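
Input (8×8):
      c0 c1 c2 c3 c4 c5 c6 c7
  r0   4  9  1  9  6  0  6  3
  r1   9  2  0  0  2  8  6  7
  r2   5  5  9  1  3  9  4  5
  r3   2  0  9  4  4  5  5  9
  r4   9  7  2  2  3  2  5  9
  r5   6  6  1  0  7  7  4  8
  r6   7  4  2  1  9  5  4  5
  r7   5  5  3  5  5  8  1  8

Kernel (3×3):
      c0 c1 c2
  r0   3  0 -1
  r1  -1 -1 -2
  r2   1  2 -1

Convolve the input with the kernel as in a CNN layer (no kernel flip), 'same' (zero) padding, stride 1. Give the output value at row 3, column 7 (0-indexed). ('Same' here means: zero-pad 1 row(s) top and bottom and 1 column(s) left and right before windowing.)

21

The receptive field on the zero-padded input at this output position is [4 5 0 / 5 9 0 / 5 9 0]. Elementwise product with the kernel and sum: 4·3 + 0·-1 + 5·-1 + 9·-1 + 0·-2 + 5·1 + 9·2 + 0·-1.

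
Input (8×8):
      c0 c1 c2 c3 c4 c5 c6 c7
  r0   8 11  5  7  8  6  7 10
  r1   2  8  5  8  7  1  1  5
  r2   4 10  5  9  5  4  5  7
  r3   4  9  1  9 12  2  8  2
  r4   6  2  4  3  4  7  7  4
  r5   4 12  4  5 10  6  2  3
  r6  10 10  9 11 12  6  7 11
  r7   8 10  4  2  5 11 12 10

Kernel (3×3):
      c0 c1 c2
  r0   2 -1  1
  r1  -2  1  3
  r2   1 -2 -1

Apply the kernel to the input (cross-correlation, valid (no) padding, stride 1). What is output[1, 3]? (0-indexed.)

-8

The receptive field on the input at this output position is [8 7 1 / 9 5 4 / 9 12 2]. Elementwise product with the kernel and sum: 8·2 + 7·-1 + 1·1 + 9·-2 + 5·1 + 4·3 + 9·1 + 12·-2 + 2·-1.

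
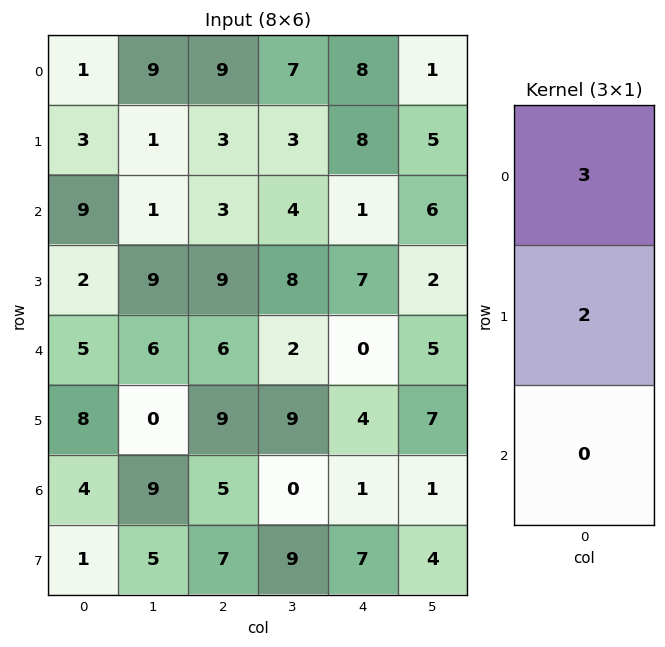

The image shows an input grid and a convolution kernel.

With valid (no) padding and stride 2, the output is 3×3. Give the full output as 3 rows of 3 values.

9 33 40
31 27 17
31 36 8

Output[0,0]: The receptive field on the input at this output position is [1 / 3 / 9]. Elementwise product with the kernel and sum: 1·3 + 3·2.
Output[0,1]: The receptive field on the input at this output position is [9 / 3 / 3]. Elementwise product with the kernel and sum: 9·3 + 3·2.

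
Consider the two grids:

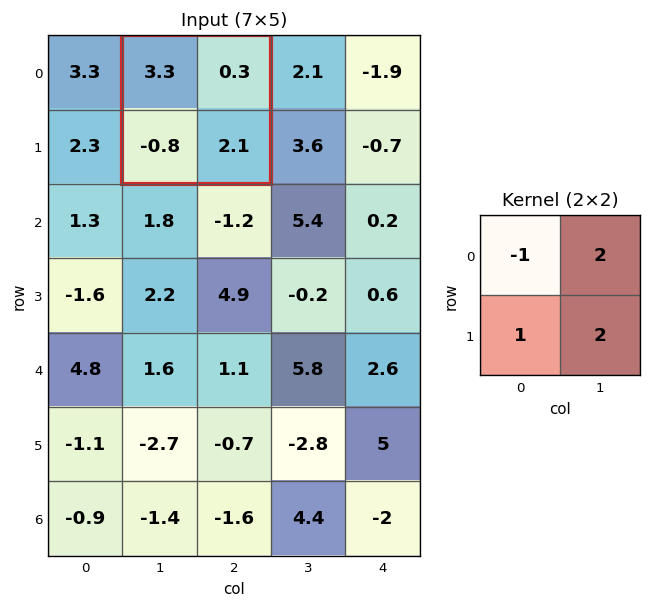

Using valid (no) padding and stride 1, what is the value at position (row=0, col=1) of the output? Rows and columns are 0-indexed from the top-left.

The receptive field on the input at this output position is [3.3 0.3 / -0.8 2.1]. Elementwise product with the kernel and sum: 3.3·-1 + 0.3·2 + -0.8·1 + 2.1·2.

0.7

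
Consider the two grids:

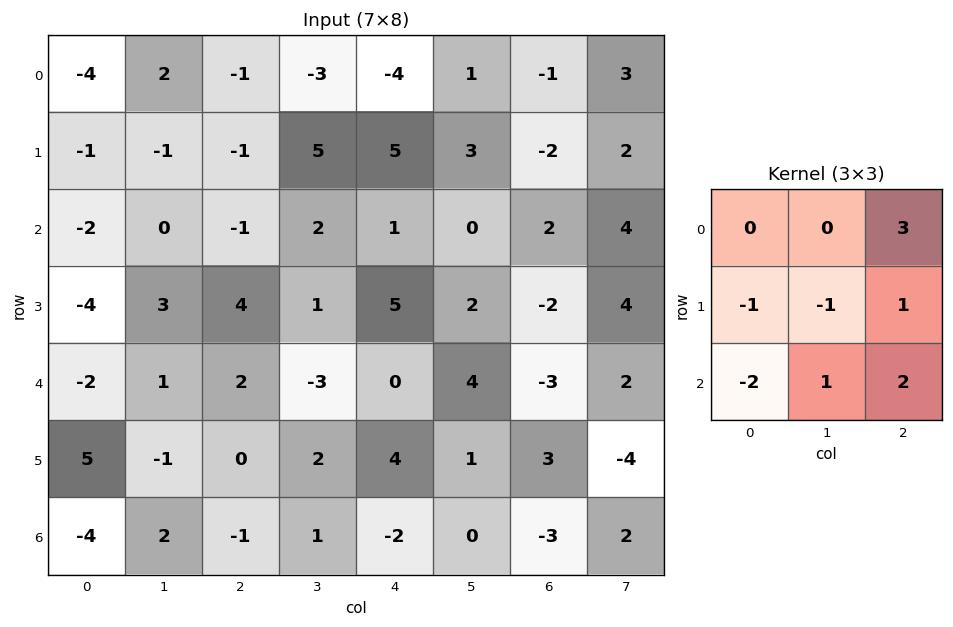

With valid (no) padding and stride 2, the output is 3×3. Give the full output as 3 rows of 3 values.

0 -5 -11
11 -4 -5
10 1 -13

Output[0,0]: The receptive field on the input at this output position is [-4 2 -1 / -1 -1 -1 / -2 0 -1]. Elementwise product with the kernel and sum: -1·3 + -1·-1 + -1·-1 + -1·1 + -2·-2 + 0·1 + -1·2.
Output[0,1]: The receptive field on the input at this output position is [-1 -3 -4 / -1 5 5 / -1 2 1]. Elementwise product with the kernel and sum: -4·3 + -1·-1 + 5·-1 + 5·1 + -1·-2 + 2·1 + 1·2.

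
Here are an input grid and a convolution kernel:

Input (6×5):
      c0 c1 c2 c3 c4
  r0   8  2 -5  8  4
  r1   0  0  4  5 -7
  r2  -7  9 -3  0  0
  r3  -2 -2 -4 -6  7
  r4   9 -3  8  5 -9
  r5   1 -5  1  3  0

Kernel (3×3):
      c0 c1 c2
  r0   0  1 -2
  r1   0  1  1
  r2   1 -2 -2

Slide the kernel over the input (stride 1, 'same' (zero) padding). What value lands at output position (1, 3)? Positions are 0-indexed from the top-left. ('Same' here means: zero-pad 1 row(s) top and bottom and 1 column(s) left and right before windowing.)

-5

The receptive field on the zero-padded input at this output position is [-5 8 4 / 4 5 -7 / -3 0 0]. Elementwise product with the kernel and sum: 8·1 + 4·-2 + 5·1 + -7·1 + -3·1 + 0·-2 + 0·-2.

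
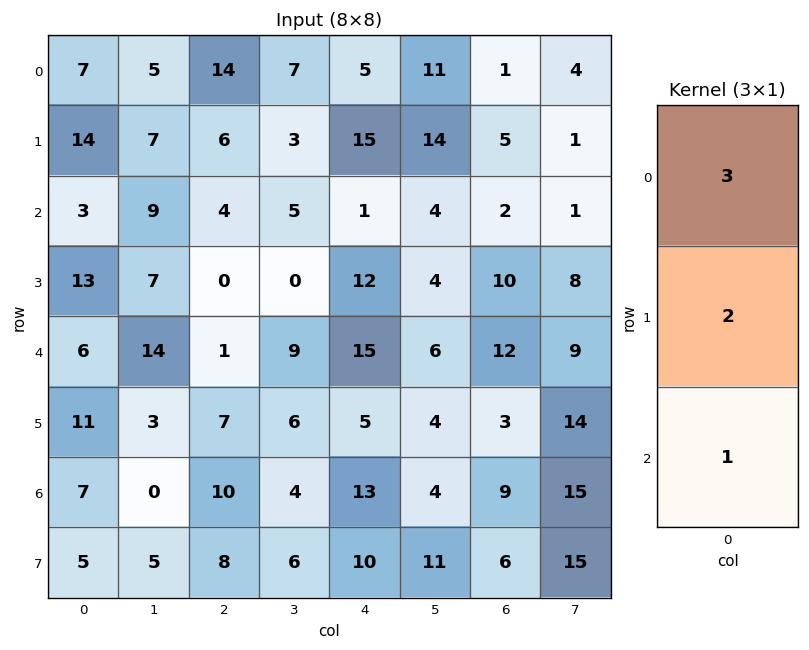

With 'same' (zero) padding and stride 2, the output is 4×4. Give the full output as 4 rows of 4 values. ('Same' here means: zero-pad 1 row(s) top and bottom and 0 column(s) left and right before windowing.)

28 34 25 7
61 26 59 29
62 9 71 57
52 49 51 33

Output[0,0]: The receptive field on the zero-padded input at this output position is [0 / 7 / 14]. Elementwise product with the kernel and sum: 0·3 + 7·2 + 14·1.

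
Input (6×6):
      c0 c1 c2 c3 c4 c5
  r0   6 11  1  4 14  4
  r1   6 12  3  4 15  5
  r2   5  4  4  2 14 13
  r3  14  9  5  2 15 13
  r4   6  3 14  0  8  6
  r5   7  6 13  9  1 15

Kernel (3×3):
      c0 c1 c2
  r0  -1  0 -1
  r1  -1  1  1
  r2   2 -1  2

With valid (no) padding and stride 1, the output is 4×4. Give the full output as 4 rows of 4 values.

Output[0,0]: The receptive field on the input at this output position is [6 11 1 / 6 12 3 / 5 4 4]. Elementwise product with the kernel and sum: 6·-1 + 1·-1 + 6·-1 + 12·1 + 3·1 + 5·2 + 4·-1 + 4·2.
Output[0,1]: The receptive field on the input at this output position is [11 1 4 / 12 3 4 / 4 4 2]. Elementwise product with the kernel and sum: 11·-1 + 4·-1 + 12·-1 + 3·1 + 4·1 + 4·2 + 4·-1 + 2·2.

16 -12 35 24
23 3 32 31
28 -16 38 15
26 17 -7 46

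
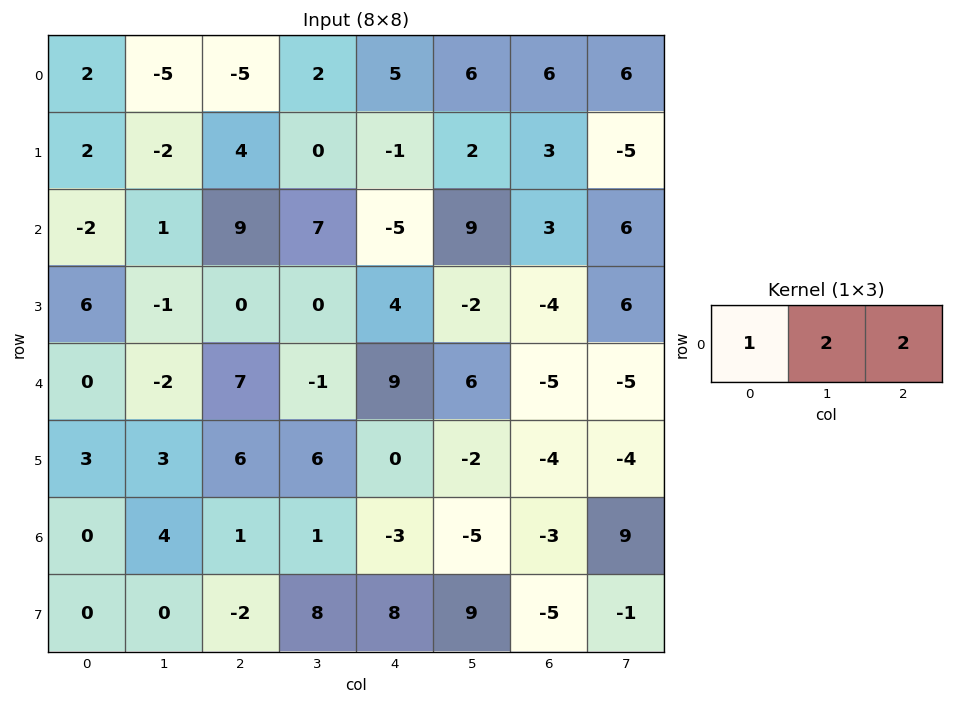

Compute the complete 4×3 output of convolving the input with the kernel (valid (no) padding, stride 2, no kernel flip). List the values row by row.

-18 9 29
18 13 19
10 23 11
10 -3 -19

Output[0,0]: The receptive field on the input at this output position is [2 -5 -5]. Elementwise product with the kernel and sum: 2·1 + -5·2 + -5·2.
Output[0,1]: The receptive field on the input at this output position is [-5 2 5]. Elementwise product with the kernel and sum: -5·1 + 2·2 + 5·2.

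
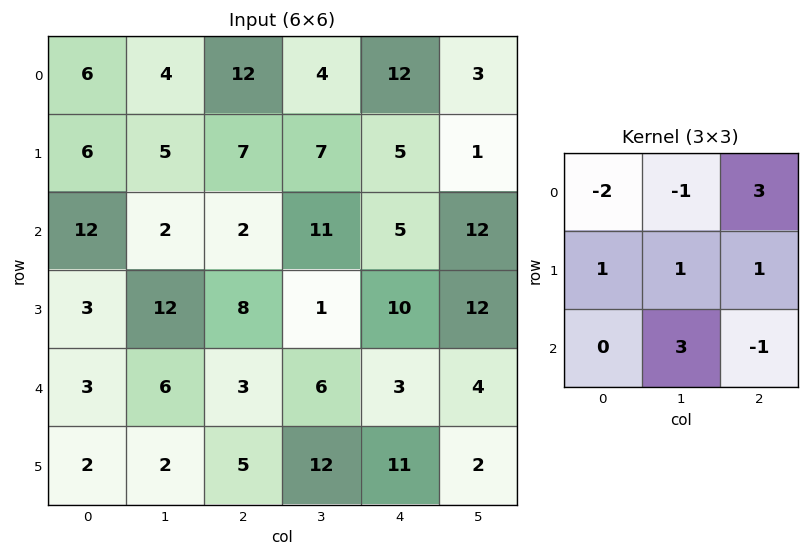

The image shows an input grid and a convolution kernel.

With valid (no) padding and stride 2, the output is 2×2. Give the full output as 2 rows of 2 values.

42 55
18 34

Output[0,0]: The receptive field on the input at this output position is [6 4 12 / 6 5 7 / 12 2 2]. Elementwise product with the kernel and sum: 6·-2 + 4·-1 + 12·3 + 6·1 + 5·1 + 7·1 + 2·3 + 2·-1.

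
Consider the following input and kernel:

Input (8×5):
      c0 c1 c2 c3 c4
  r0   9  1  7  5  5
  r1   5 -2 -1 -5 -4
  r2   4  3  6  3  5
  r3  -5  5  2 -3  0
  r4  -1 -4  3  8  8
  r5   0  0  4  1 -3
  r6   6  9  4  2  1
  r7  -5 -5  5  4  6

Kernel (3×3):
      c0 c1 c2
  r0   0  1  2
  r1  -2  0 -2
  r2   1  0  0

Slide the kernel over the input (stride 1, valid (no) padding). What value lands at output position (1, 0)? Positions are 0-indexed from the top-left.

The receptive field on the input at this output position is [5 -2 -1 / 4 3 6 / -5 5 2]. Elementwise product with the kernel and sum: -2·1 + -1·2 + 4·-2 + 6·-2 + -5·1.

-29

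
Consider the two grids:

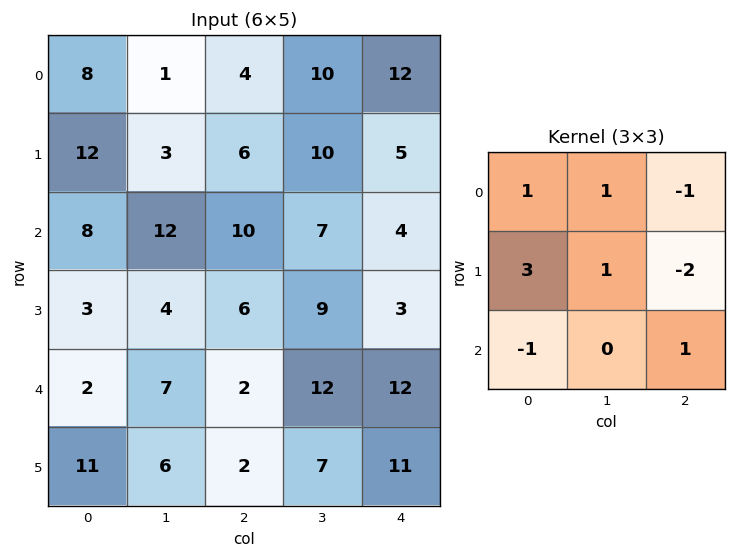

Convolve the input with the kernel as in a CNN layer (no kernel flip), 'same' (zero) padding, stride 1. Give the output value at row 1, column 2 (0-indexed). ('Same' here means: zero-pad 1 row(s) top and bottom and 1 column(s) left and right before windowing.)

-15

The receptive field on the zero-padded input at this output position is [1 4 10 / 3 6 10 / 12 10 7]. Elementwise product with the kernel and sum: 1·1 + 4·1 + 10·-1 + 3·3 + 6·1 + 10·-2 + 12·-1 + 7·1.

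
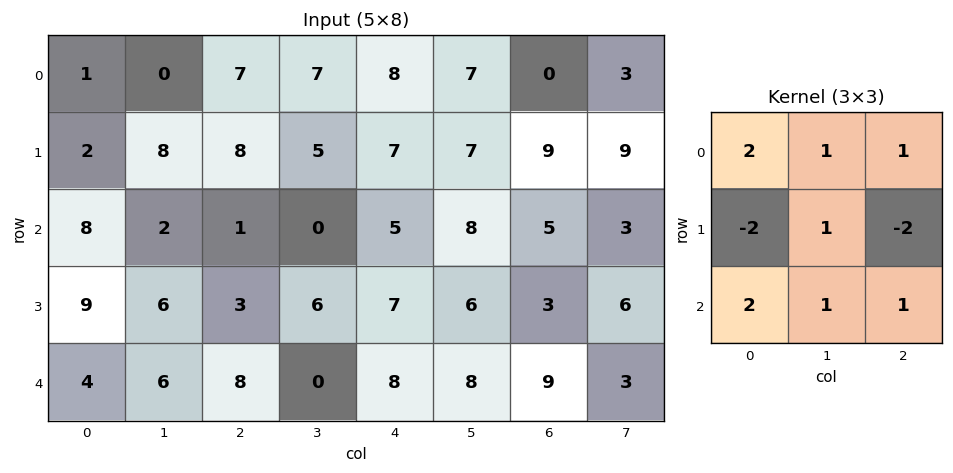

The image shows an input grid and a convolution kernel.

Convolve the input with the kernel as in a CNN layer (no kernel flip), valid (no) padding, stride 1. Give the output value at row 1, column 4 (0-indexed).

41

The receptive field on the input at this output position is [7 7 9 / 5 8 5 / 7 6 3]. Elementwise product with the kernel and sum: 7·2 + 7·1 + 9·1 + 5·-2 + 8·1 + 5·-2 + 7·2 + 6·1 + 3·1.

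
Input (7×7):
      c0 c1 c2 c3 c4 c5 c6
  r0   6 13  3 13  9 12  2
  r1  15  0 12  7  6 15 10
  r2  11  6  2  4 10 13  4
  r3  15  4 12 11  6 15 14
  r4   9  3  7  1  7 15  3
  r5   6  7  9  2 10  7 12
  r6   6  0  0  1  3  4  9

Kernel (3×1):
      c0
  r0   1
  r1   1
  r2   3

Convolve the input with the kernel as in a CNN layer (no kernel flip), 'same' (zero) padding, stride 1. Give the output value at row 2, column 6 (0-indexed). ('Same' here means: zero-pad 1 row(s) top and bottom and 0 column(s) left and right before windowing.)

56

The receptive field on the zero-padded input at this output position is [10 / 4 / 14]. Elementwise product with the kernel and sum: 10·1 + 4·1 + 14·3.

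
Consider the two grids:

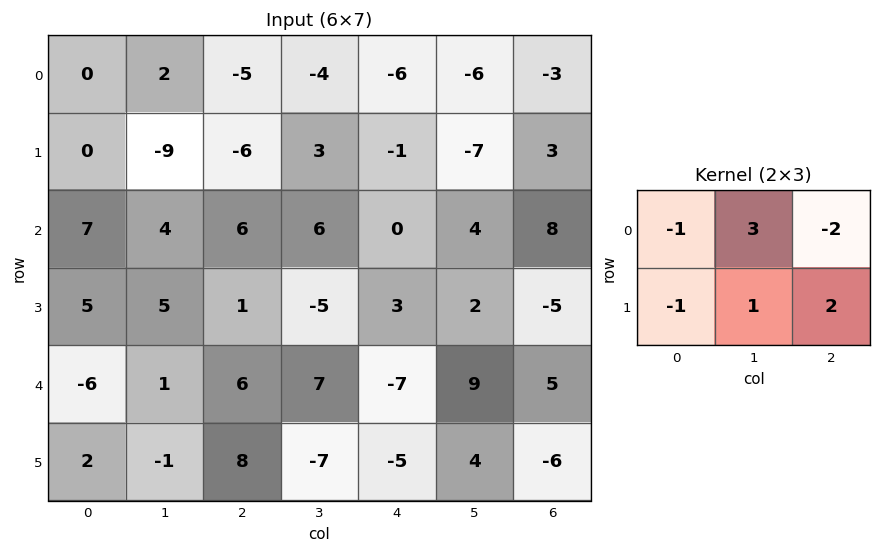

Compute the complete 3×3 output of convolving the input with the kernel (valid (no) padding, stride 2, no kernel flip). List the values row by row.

-5 12 -6
-5 12 -15
10 4 21

Output[0,0]: The receptive field on the input at this output position is [0 2 -5 / 0 -9 -6]. Elementwise product with the kernel and sum: 0·-1 + 2·3 + -5·-2 + 0·-1 + -9·1 + -6·2.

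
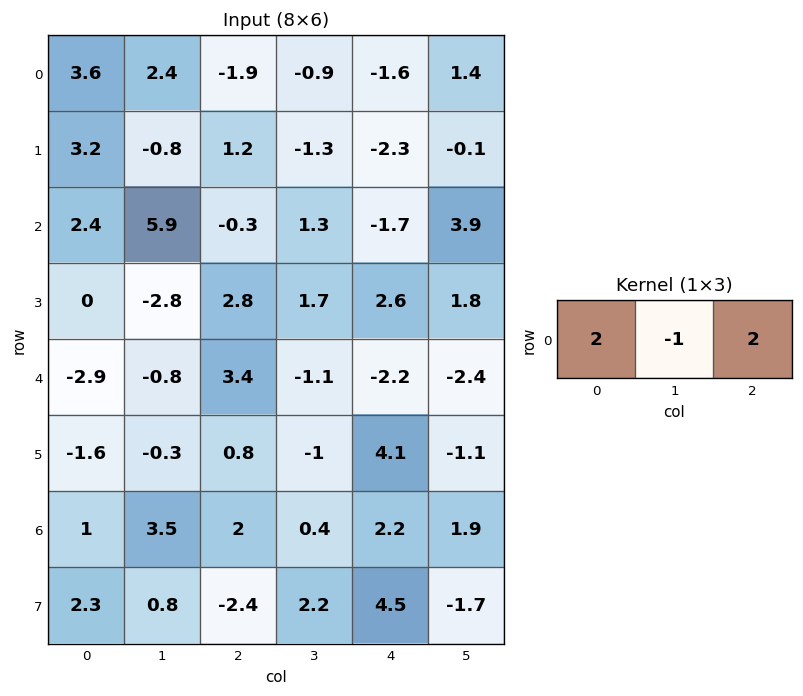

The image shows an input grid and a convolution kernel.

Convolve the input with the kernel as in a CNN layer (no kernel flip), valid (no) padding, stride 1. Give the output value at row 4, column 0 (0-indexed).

The receptive field on the input at this output position is [-2.9 -0.8 3.4]. Elementwise product with the kernel and sum: -2.9·2 + -0.8·-1 + 3.4·2.

1.8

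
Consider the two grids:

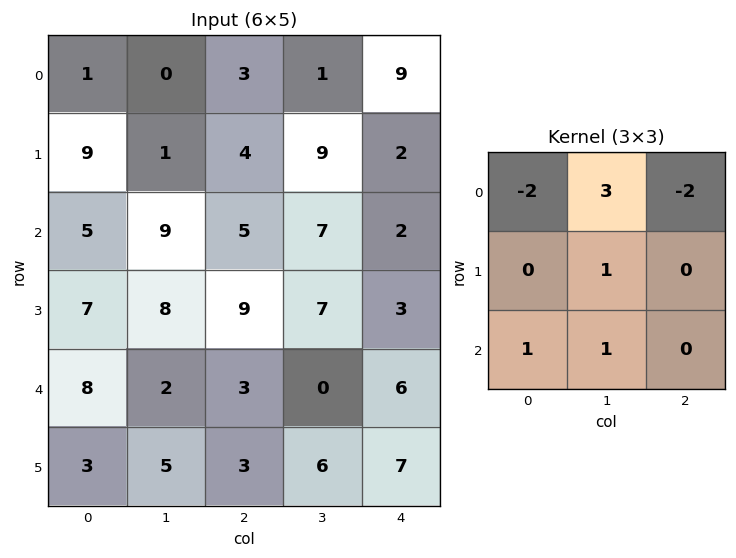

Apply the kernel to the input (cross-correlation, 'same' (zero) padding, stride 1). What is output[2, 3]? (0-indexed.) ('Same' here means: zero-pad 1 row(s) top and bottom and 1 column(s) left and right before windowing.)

The receptive field on the zero-padded input at this output position is [4 9 2 / 5 7 2 / 9 7 3]. Elementwise product with the kernel and sum: 4·-2 + 9·3 + 2·-2 + 7·1 + 9·1 + 7·1.

38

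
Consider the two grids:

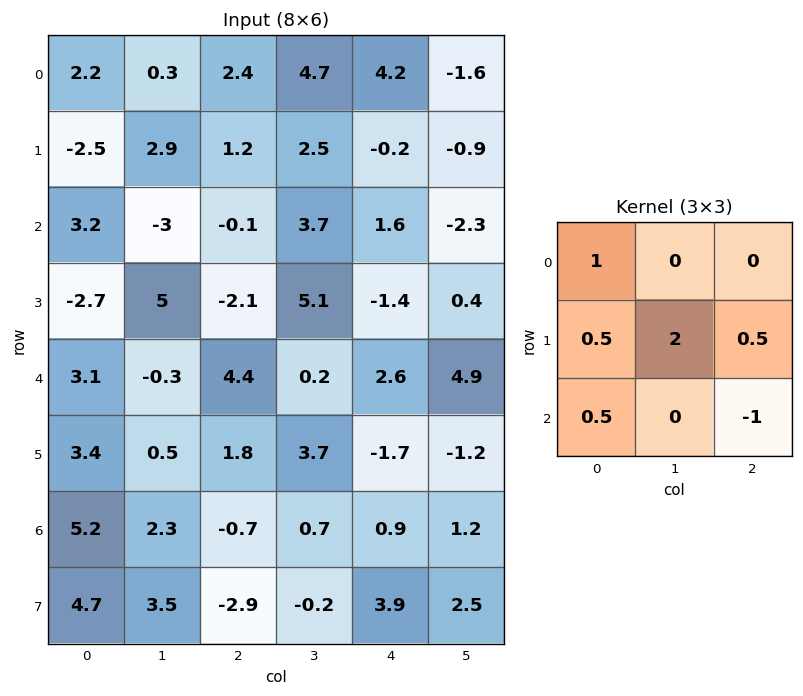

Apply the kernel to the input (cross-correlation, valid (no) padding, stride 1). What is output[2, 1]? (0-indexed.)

-2.5

The receptive field on the input at this output position is [-3 -0.1 3.7 / 5 -2.1 5.1 / -0.3 4.4 0.2]. Elementwise product with the kernel and sum: -3·1 + 5·0.5 + -2.1·2 + 5.1·0.5 + -0.3·0.5 + 0.2·-1.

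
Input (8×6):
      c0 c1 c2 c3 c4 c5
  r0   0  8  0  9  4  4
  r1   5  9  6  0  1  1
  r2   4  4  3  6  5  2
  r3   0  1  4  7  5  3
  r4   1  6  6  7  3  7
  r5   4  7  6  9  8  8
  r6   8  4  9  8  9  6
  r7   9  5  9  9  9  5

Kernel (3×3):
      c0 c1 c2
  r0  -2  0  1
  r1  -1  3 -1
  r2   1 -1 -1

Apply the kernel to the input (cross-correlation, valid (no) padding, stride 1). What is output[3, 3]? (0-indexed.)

-23

The receptive field on the input at this output position is [7 5 3 / 7 3 7 / 9 8 8]. Elementwise product with the kernel and sum: 7·-2 + 3·1 + 7·-1 + 3·3 + 7·-1 + 9·1 + 8·-1 + 8·-1.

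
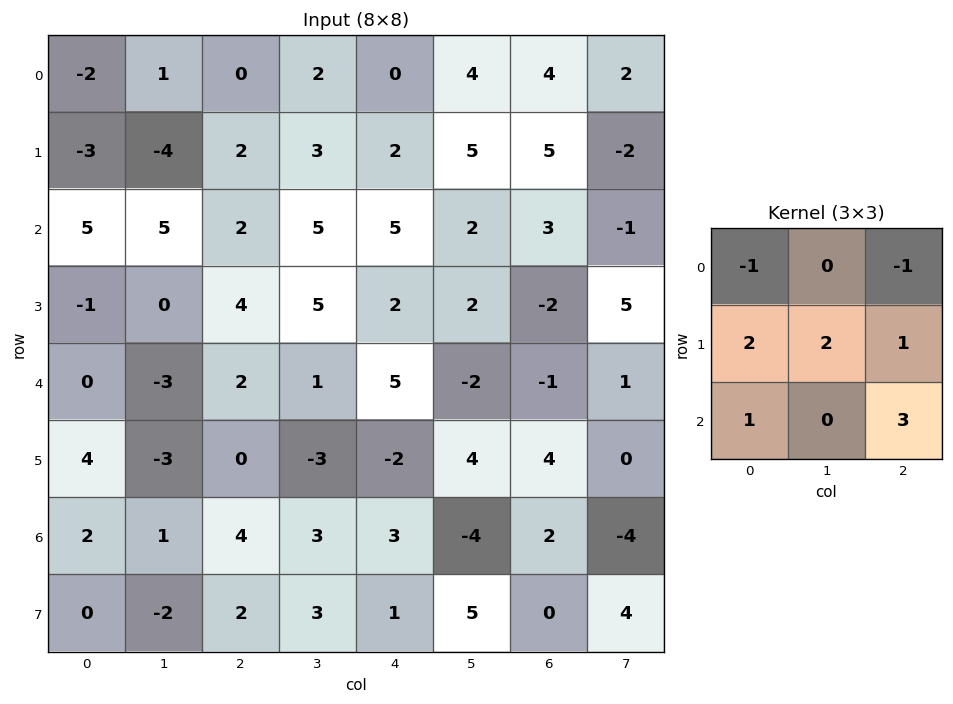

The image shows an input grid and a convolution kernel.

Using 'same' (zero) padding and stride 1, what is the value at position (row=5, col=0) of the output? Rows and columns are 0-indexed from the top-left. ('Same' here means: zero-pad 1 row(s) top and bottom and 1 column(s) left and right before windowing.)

11

The receptive field on the zero-padded input at this output position is [0 0 -3 / 0 4 -3 / 0 2 1]. Elementwise product with the kernel and sum: 0·-1 + -3·-1 + 0·2 + 4·2 + -3·1 + 0·1 + 1·3.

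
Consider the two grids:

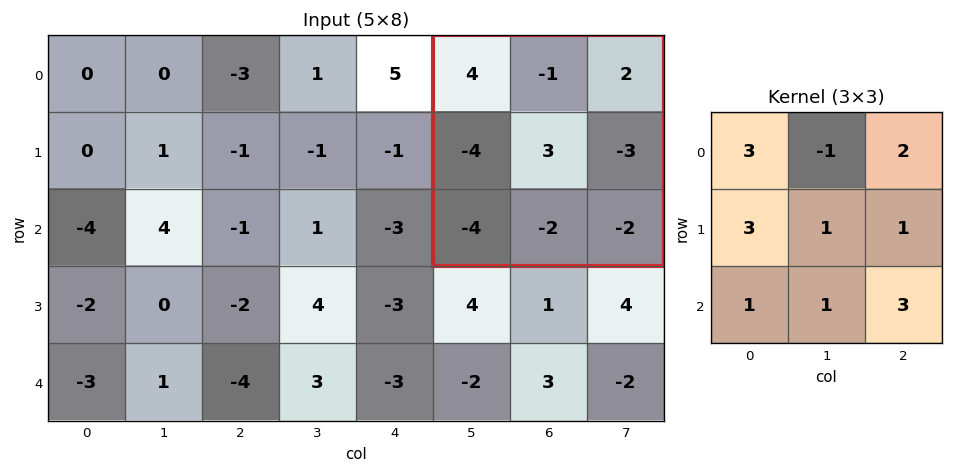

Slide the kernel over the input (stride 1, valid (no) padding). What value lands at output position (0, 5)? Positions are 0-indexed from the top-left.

The receptive field on the input at this output position is [4 -1 2 / -4 3 -3 / -4 -2 -2]. Elementwise product with the kernel and sum: 4·3 + -1·-1 + 2·2 + -4·3 + 3·1 + -3·1 + -4·1 + -2·1 + -2·3.

-7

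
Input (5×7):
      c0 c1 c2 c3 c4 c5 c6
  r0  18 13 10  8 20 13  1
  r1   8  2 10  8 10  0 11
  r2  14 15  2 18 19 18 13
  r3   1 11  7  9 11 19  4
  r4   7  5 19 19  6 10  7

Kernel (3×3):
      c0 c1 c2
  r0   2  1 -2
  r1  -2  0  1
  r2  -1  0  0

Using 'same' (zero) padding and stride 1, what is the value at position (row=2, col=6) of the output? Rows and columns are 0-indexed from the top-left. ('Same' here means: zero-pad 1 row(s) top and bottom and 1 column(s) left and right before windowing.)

-44

The receptive field on the zero-padded input at this output position is [0 11 0 / 18 13 0 / 19 4 0]. Elementwise product with the kernel and sum: 0·2 + 11·1 + 0·-2 + 18·-2 + 0·1 + 19·-1.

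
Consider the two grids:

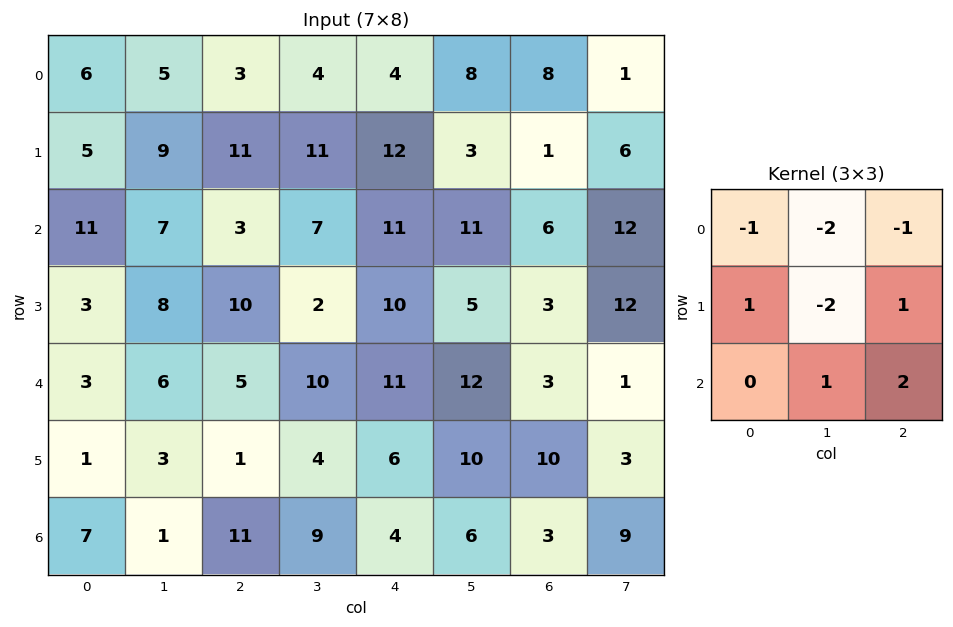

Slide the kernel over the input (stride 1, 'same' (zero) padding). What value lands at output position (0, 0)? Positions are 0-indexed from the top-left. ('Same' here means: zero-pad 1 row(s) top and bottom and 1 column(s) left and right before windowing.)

The receptive field on the zero-padded input at this output position is [0 0 0 / 0 6 5 / 0 5 9]. Elementwise product with the kernel and sum: 0·-1 + 0·-2 + 0·-1 + 0·1 + 6·-2 + 5·1 + 5·1 + 9·2.

16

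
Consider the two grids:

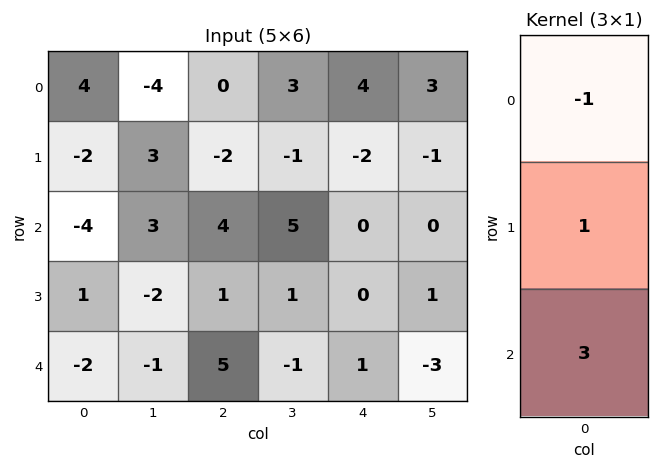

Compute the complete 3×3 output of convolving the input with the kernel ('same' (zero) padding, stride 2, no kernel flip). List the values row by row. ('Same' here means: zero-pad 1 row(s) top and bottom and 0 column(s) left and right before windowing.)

-2 -6 -2
1 9 2
-3 4 1

Output[0,0]: The receptive field on the zero-padded input at this output position is [0 / 4 / -2]. Elementwise product with the kernel and sum: 0·-1 + 4·1 + -2·3.
Output[0,1]: The receptive field on the zero-padded input at this output position is [0 / 0 / -2]. Elementwise product with the kernel and sum: 0·-1 + 0·1 + -2·3.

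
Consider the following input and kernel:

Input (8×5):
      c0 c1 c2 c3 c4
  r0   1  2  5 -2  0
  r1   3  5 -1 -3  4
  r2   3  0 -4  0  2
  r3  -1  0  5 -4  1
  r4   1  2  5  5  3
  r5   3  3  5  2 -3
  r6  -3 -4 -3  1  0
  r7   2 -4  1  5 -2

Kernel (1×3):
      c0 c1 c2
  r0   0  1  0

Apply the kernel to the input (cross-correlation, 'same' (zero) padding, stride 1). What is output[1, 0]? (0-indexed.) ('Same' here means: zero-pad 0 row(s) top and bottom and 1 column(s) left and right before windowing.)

3

The receptive field on the zero-padded input at this output position is [0 3 5]. Elementwise product with the kernel and sum: 3·1.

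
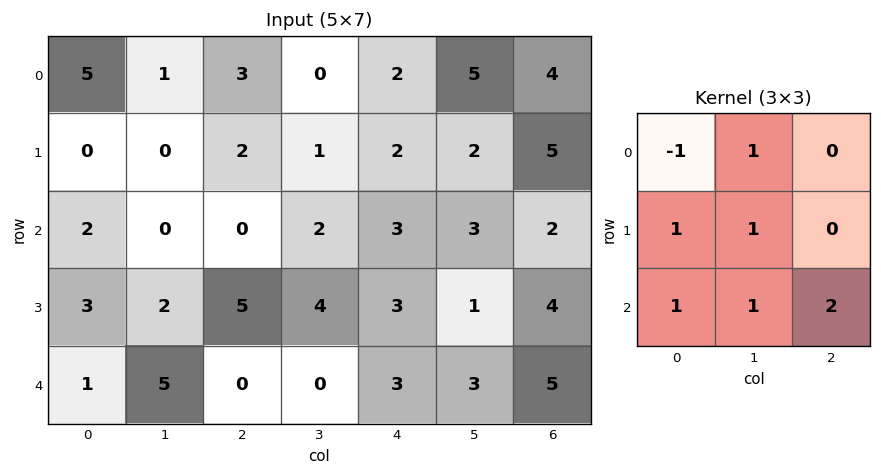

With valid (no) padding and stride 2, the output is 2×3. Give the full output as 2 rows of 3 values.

Output[0,0]: The receptive field on the input at this output position is [5 1 3 / 0 0 2 / 2 0 0]. Elementwise product with the kernel and sum: 5·-1 + 1·1 + 0·1 + 0·1 + 2·1 + 0·1 + 0·2.

-2 8 17
9 17 20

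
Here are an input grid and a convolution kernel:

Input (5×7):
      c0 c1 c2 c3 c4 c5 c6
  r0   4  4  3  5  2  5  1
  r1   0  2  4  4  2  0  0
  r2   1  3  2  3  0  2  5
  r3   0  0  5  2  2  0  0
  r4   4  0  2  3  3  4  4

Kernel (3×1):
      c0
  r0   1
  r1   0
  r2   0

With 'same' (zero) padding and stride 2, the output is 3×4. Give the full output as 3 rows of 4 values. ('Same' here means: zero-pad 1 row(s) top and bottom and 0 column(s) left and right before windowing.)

Output[0,0]: The receptive field on the zero-padded input at this output position is [0 / 4 / 0]. Elementwise product with the kernel and sum: 0·1.

0 0 0 0
0 4 2 0
0 5 2 0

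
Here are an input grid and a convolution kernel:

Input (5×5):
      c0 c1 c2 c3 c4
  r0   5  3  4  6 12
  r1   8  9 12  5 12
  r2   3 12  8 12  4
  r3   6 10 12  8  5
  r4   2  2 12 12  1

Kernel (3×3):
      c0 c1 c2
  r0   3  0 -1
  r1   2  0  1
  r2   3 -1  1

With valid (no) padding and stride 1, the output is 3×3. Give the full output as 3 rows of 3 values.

44 66 52
46 84 77
41 58 74

Output[0,0]: The receptive field on the input at this output position is [5 3 4 / 8 9 12 / 3 12 8]. Elementwise product with the kernel and sum: 5·3 + 4·-1 + 8·2 + 12·1 + 3·3 + 12·-1 + 8·1.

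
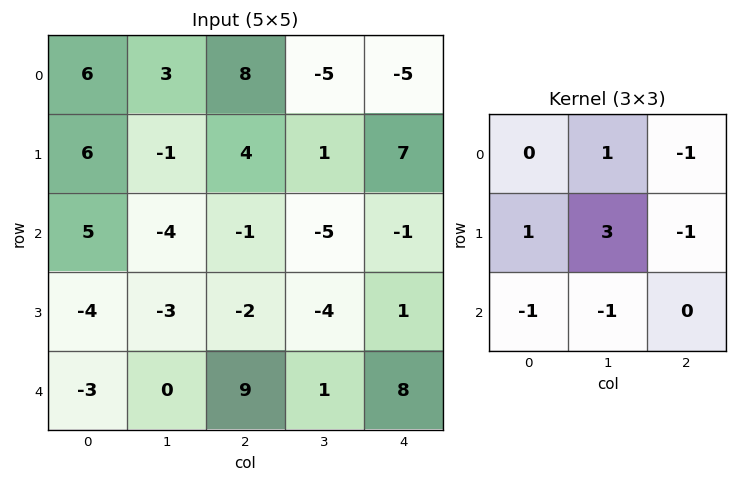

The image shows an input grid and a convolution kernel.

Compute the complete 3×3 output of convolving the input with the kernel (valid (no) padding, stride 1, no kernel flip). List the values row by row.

Output[0,0]: The receptive field on the input at this output position is [6 3 8 / 6 -1 4 / 5 -4 -1]. Elementwise product with the kernel and sum: 3·1 + 8·-1 + 6·1 + -1·3 + 4·-1 + 5·-1 + -4·-1.

-7 28 6
-4 6 -15
-11 -10 -29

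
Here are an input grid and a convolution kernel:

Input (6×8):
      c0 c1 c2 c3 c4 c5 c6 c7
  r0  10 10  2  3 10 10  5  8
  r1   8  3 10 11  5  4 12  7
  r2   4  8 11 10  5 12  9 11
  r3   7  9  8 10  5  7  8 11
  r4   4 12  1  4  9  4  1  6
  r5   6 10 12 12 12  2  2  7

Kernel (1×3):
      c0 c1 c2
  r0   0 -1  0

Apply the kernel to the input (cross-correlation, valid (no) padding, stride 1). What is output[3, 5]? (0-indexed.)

-8

The receptive field on the input at this output position is [7 8 11]. Elementwise product with the kernel and sum: 8·-1.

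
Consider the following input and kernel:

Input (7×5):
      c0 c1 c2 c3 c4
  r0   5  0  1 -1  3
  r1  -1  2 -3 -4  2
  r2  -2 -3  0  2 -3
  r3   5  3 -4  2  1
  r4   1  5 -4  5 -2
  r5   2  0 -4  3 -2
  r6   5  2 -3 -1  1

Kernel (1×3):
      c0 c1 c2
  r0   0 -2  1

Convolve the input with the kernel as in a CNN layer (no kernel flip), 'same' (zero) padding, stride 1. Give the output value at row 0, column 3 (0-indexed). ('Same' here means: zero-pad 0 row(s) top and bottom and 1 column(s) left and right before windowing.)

5

The receptive field on the zero-padded input at this output position is [1 -1 3]. Elementwise product with the kernel and sum: -1·-2 + 3·1.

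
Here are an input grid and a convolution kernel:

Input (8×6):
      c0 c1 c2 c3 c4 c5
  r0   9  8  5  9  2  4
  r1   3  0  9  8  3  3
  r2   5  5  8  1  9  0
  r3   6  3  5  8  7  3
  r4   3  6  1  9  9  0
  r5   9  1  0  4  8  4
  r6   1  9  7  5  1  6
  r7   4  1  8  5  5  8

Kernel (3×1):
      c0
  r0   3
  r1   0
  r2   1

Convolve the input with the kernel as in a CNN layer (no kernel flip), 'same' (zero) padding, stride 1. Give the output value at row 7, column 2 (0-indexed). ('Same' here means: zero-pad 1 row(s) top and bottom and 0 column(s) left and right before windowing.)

The receptive field on the zero-padded input at this output position is [7 / 8 / 0]. Elementwise product with the kernel and sum: 7·3 + 0·1.

21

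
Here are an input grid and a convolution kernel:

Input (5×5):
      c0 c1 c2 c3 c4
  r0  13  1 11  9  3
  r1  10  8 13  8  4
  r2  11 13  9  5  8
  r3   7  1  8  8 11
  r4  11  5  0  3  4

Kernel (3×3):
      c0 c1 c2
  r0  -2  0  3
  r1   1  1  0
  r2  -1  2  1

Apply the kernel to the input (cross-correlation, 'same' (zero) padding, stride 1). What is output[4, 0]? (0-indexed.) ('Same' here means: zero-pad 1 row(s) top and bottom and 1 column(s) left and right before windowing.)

The receptive field on the zero-padded input at this output position is [0 7 1 / 0 11 5 / 0 0 0]. Elementwise product with the kernel and sum: 0·-2 + 1·3 + 0·1 + 11·1 + 0·-1 + 0·2 + 0·1.

14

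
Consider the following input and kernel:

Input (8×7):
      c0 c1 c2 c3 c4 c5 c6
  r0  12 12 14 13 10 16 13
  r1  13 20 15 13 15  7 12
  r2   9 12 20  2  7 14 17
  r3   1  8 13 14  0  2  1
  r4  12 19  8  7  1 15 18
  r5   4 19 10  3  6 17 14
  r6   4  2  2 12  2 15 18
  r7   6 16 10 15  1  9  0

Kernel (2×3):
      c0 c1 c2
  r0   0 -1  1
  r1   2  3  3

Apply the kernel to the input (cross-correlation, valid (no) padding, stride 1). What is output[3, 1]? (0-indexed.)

The receptive field on the input at this output position is [8 13 14 / 19 8 7]. Elementwise product with the kernel and sum: 13·-1 + 14·1 + 19·2 + 8·3 + 7·3.

84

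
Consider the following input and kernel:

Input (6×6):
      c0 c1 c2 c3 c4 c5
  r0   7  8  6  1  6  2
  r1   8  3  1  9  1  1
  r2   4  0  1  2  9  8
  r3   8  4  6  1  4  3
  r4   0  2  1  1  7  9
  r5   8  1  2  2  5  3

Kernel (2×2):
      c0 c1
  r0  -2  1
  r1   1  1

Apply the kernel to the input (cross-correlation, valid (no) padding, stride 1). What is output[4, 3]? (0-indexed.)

The receptive field on the input at this output position is [1 7 / 2 5]. Elementwise product with the kernel and sum: 1·-2 + 7·1 + 2·1 + 5·1.

12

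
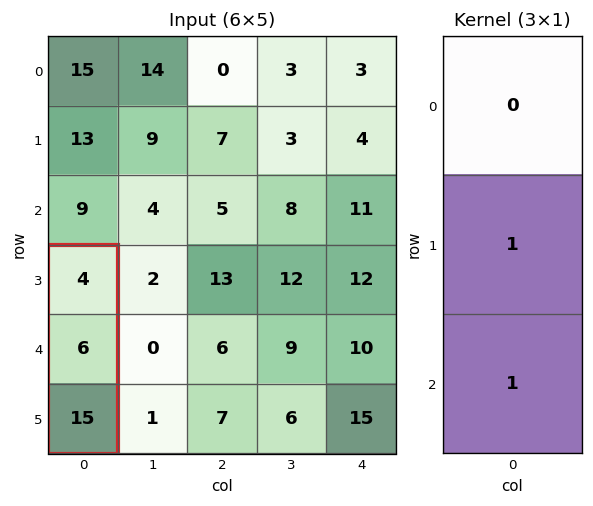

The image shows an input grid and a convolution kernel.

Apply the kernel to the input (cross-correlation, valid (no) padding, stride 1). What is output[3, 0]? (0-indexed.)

21

The receptive field on the input at this output position is [4 / 6 / 15]. Elementwise product with the kernel and sum: 6·1 + 15·1.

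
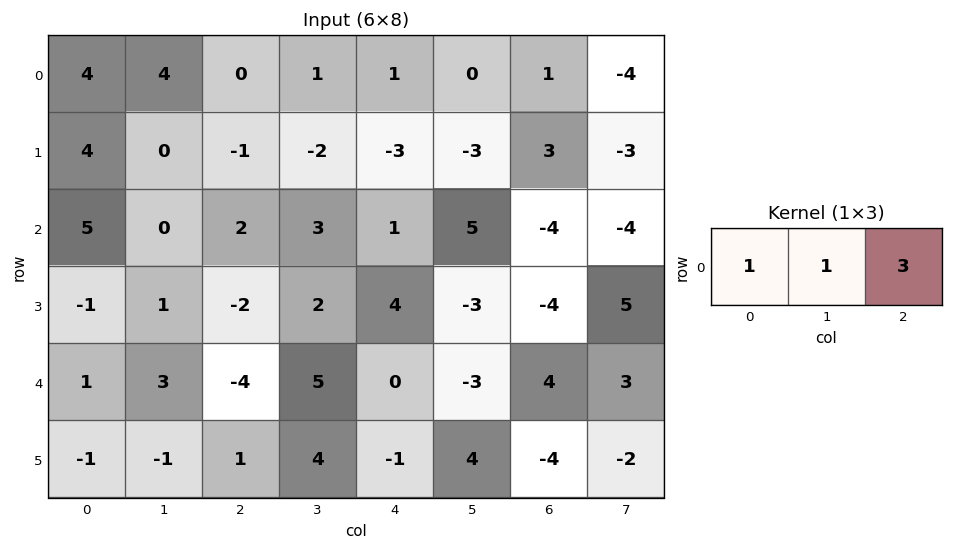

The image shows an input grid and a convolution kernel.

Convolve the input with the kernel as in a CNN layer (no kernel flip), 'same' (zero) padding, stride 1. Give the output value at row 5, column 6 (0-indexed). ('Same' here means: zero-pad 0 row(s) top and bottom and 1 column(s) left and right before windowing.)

-6

The receptive field on the zero-padded input at this output position is [4 -4 -2]. Elementwise product with the kernel and sum: 4·1 + -4·1 + -2·3.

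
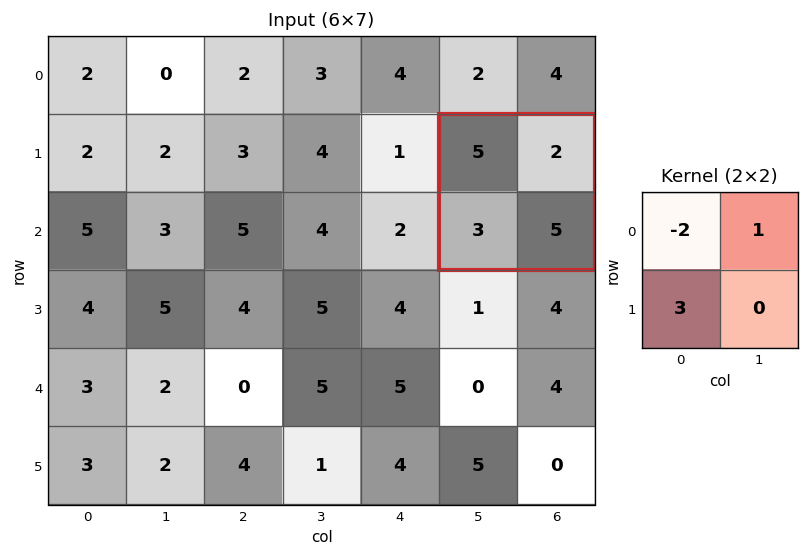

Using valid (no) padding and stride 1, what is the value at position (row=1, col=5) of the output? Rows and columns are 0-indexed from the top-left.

The receptive field on the input at this output position is [5 2 / 3 5]. Elementwise product with the kernel and sum: 5·-2 + 2·1 + 3·3.

1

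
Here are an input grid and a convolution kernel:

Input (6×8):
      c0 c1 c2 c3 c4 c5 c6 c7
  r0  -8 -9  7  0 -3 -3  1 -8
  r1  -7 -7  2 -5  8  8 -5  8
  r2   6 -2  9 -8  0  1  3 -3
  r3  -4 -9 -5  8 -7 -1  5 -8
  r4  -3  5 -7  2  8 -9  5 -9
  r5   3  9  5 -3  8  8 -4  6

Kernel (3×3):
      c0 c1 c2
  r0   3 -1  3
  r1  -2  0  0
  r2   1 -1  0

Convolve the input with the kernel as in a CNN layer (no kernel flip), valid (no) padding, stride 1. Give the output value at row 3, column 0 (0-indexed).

-18

The receptive field on the input at this output position is [-4 -9 -5 / -3 5 -7 / 3 9 5]. Elementwise product with the kernel and sum: -4·3 + -9·-1 + -5·3 + -3·-2 + 3·1 + 9·-1.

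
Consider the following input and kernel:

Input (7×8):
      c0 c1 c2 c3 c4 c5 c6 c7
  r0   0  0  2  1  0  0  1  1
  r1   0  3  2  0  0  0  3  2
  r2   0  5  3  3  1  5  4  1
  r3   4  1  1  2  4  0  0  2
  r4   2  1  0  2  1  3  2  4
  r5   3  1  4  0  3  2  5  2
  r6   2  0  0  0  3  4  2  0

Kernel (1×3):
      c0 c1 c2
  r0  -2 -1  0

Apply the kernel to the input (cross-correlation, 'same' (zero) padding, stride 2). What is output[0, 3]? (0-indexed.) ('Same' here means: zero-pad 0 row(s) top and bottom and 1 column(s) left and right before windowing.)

The receptive field on the zero-padded input at this output position is [0 1 1]. Elementwise product with the kernel and sum: 0·-2 + 1·-1.

-1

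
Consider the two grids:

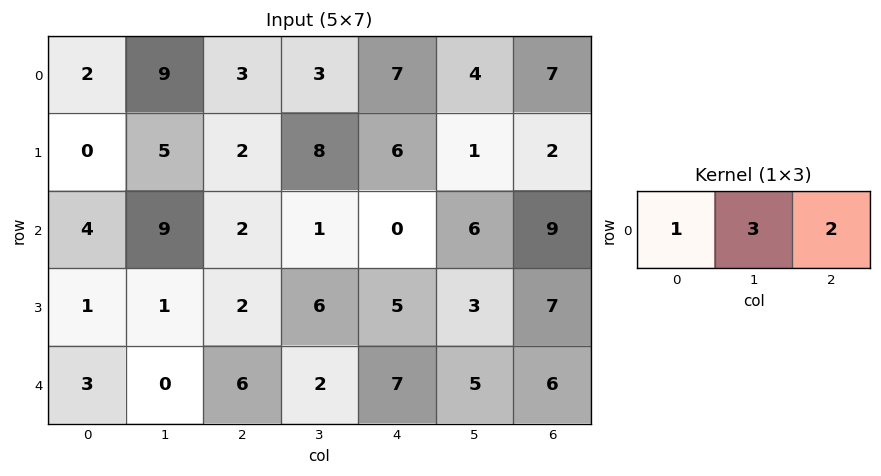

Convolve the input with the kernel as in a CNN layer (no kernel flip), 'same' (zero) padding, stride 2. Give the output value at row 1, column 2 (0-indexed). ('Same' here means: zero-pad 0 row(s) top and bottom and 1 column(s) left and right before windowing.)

13

The receptive field on the zero-padded input at this output position is [1 0 6]. Elementwise product with the kernel and sum: 1·1 + 0·3 + 6·2.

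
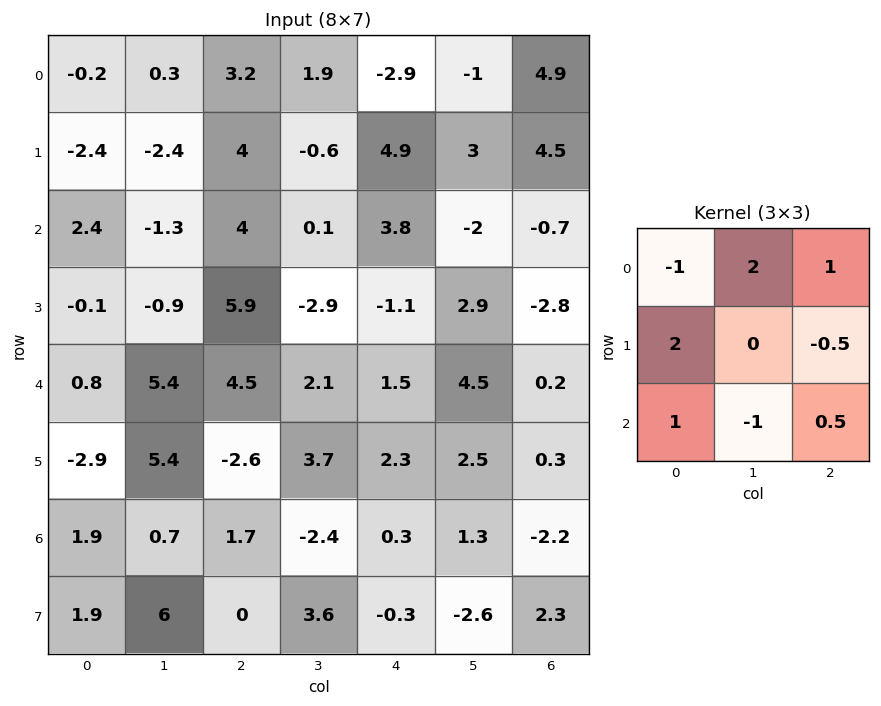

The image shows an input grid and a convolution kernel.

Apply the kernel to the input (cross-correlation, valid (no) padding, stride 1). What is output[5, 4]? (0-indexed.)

The receptive field on the input at this output position is [2.3 2.5 0.3 / 0.3 1.3 -2.2 / -0.3 -2.6 2.3]. Elementwise product with the kernel and sum: 2.3·-1 + 2.5·2 + 0.3·1 + 0.3·2 + -2.2·-0.5 + -0.3·1 + -2.6·-1 + 2.3·0.5.

8.15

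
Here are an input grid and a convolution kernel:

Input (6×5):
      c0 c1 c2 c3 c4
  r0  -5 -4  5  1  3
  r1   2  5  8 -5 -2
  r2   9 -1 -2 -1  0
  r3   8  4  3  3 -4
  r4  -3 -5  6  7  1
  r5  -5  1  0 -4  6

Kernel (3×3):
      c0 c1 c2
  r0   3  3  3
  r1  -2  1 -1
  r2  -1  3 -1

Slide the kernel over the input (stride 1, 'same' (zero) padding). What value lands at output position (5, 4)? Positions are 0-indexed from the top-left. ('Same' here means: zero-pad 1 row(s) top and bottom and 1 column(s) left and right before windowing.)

38

The receptive field on the zero-padded input at this output position is [7 1 0 / -4 6 0 / 0 0 0]. Elementwise product with the kernel and sum: 7·3 + 1·3 + 0·3 + -4·-2 + 6·1 + 0·-1 + 0·-1 + 0·3 + 0·-1.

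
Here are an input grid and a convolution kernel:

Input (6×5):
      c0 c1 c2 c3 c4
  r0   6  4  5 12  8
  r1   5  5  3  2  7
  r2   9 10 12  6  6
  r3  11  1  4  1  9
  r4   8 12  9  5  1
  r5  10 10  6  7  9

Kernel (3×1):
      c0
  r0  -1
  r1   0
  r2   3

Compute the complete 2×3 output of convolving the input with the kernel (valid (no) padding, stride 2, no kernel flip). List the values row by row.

Output[0,0]: The receptive field on the input at this output position is [6 / 5 / 9]. Elementwise product with the kernel and sum: 6·-1 + 9·3.

21 31 10
15 15 -3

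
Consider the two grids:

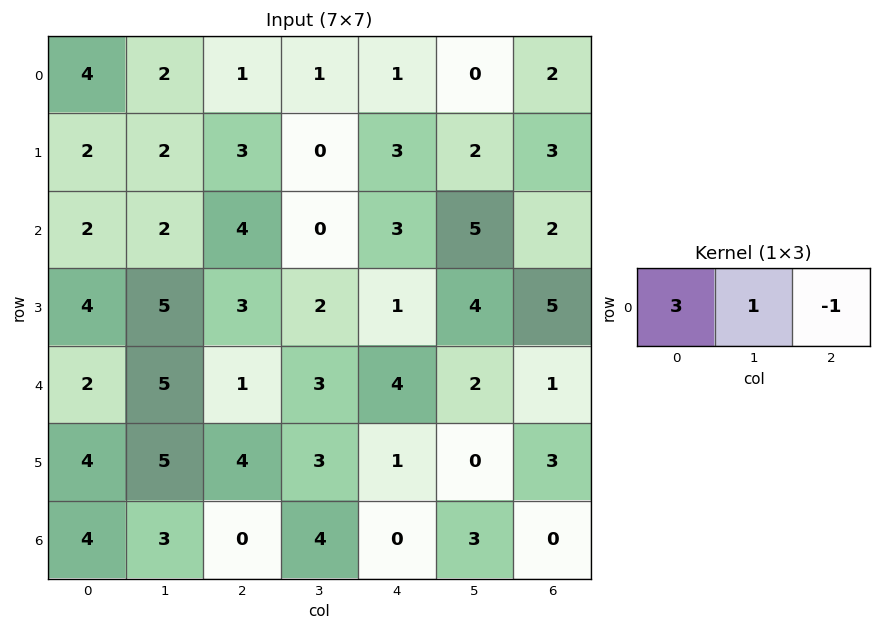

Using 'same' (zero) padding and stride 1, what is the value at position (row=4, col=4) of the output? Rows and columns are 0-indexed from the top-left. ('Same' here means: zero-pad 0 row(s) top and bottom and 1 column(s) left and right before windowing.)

The receptive field on the zero-padded input at this output position is [3 4 2]. Elementwise product with the kernel and sum: 3·3 + 4·1 + 2·-1.

11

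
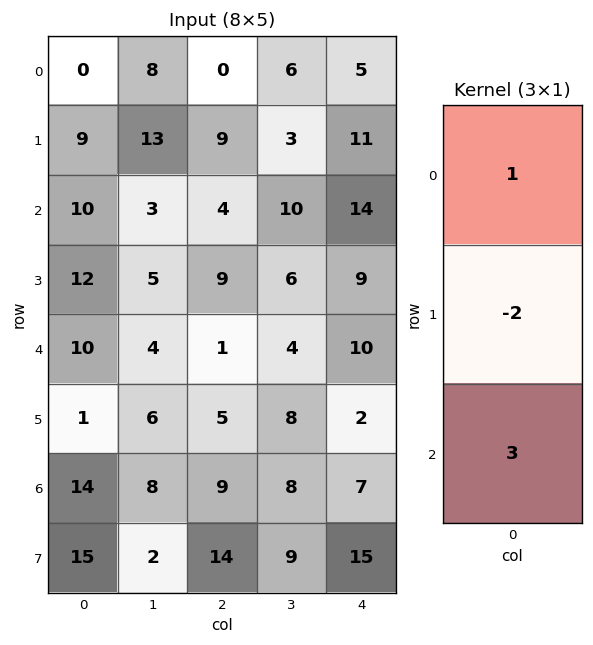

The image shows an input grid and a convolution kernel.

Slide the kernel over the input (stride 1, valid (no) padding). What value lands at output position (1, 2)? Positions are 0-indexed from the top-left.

28

The receptive field on the input at this output position is [9 / 4 / 9]. Elementwise product with the kernel and sum: 9·1 + 4·-2 + 9·3.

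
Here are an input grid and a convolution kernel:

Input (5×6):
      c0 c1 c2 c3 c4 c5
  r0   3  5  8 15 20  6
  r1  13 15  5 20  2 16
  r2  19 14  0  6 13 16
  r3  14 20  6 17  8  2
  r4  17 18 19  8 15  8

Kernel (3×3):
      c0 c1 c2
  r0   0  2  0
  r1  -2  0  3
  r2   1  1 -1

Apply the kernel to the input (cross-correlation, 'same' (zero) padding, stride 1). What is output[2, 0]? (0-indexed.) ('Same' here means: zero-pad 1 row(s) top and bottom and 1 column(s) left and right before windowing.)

62

The receptive field on the zero-padded input at this output position is [0 13 15 / 0 19 14 / 0 14 20]. Elementwise product with the kernel and sum: 13·2 + 0·-2 + 14·3 + 0·1 + 14·1 + 20·-1.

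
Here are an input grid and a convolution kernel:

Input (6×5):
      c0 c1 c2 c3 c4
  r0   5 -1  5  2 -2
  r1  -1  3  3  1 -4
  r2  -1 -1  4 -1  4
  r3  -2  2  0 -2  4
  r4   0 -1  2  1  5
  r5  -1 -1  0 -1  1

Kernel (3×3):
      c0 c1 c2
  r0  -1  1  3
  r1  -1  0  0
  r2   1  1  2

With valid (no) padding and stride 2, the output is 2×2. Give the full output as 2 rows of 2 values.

16 -1
17 20

Output[0,0]: The receptive field on the input at this output position is [5 -1 5 / -1 3 3 / -1 -1 4]. Elementwise product with the kernel and sum: 5·-1 + -1·1 + 5·3 + -1·-1 + -1·1 + -1·1 + 4·2.
Output[0,1]: The receptive field on the input at this output position is [5 2 -2 / 3 1 -4 / 4 -1 4]. Elementwise product with the kernel and sum: 5·-1 + 2·1 + -2·3 + 3·-1 + 4·1 + -1·1 + 4·2.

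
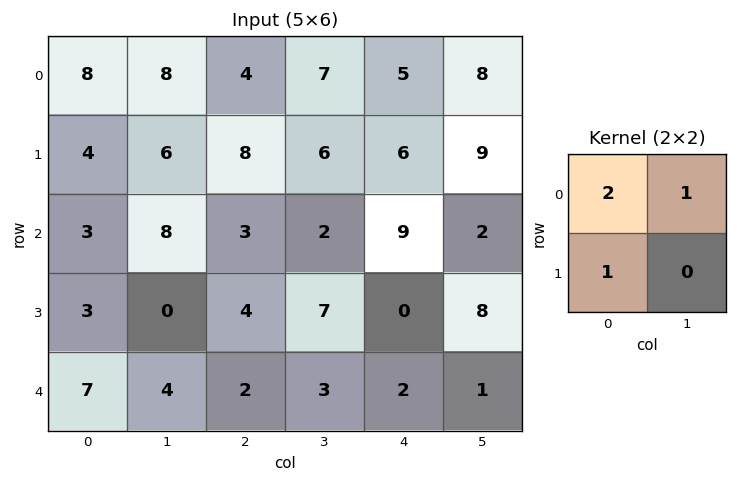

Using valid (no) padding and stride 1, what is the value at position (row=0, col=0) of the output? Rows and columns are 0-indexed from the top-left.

The receptive field on the input at this output position is [8 8 / 4 6]. Elementwise product with the kernel and sum: 8·2 + 8·1 + 4·1.

28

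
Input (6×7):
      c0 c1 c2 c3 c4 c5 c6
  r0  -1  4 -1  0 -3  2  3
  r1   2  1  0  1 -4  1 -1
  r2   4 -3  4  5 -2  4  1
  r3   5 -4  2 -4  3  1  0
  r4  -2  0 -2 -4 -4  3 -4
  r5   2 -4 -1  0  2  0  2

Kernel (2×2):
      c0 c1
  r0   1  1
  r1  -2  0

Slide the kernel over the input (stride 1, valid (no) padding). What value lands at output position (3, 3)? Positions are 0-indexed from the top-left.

The receptive field on the input at this output position is [-4 3 / -4 -4]. Elementwise product with the kernel and sum: -4·1 + 3·1 + -4·-2.

7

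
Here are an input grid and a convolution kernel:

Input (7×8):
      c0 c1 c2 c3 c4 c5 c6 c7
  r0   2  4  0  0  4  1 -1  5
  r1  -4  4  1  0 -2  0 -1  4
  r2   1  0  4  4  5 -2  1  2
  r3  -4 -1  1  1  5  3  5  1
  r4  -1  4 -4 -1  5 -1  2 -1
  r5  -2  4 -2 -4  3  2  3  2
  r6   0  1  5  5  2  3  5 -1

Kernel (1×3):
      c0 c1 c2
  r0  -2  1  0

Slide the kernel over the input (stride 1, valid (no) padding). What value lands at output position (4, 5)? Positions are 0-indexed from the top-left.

The receptive field on the input at this output position is [-1 2 -1]. Elementwise product with the kernel and sum: -1·-2 + 2·1.

4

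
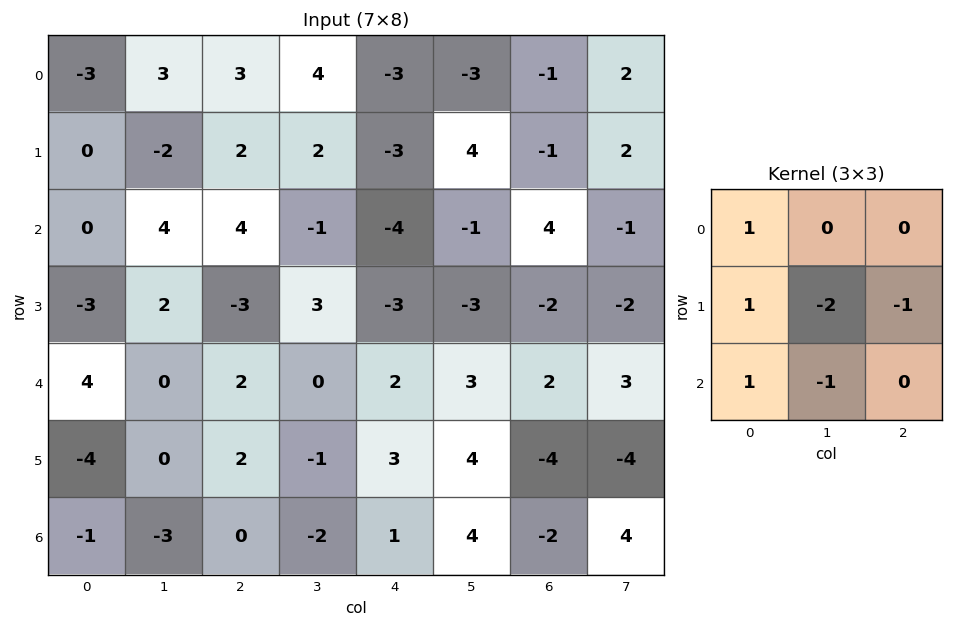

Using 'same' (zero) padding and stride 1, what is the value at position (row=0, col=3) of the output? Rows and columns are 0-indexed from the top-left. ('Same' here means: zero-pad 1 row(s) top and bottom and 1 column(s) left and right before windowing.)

-2

The receptive field on the zero-padded input at this output position is [0 0 0 / 3 4 -3 / 2 2 -3]. Elementwise product with the kernel and sum: 0·1 + 3·1 + 4·-2 + -3·-1 + 2·1 + 2·-1.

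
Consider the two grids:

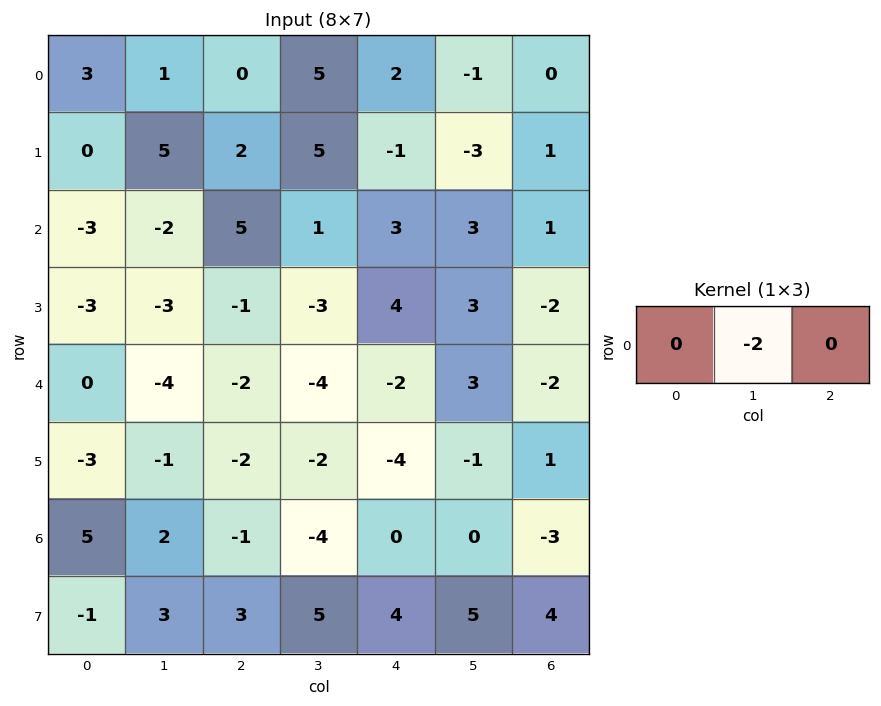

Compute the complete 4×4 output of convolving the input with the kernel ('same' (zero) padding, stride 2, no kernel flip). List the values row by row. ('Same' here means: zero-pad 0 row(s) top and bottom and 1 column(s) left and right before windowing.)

Output[0,0]: The receptive field on the zero-padded input at this output position is [0 3 1]. Elementwise product with the kernel and sum: 3·-2.
Output[0,1]: The receptive field on the zero-padded input at this output position is [1 0 5]. Elementwise product with the kernel and sum: 0·-2.

-6 0 -4 0
6 -10 -6 -2
0 4 4 4
-10 2 0 6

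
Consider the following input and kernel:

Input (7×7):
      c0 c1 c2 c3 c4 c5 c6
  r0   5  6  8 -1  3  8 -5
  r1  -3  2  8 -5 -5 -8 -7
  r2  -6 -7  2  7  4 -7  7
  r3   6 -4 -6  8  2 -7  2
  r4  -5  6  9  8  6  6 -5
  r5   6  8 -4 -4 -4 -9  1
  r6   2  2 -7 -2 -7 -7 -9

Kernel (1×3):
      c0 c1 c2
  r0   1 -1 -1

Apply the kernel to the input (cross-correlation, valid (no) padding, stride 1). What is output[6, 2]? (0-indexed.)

2

The receptive field on the input at this output position is [-7 -2 -7]. Elementwise product with the kernel and sum: -7·1 + -2·-1 + -7·-1.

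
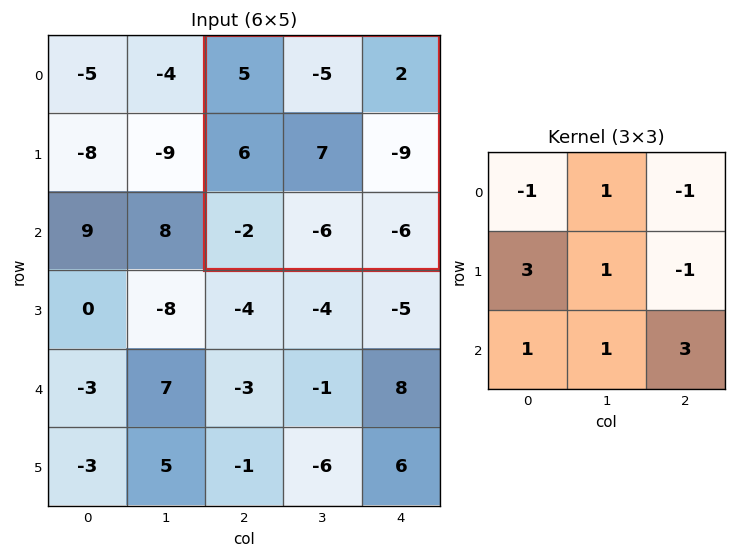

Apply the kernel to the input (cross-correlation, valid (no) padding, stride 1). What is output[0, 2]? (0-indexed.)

The receptive field on the input at this output position is [5 -5 2 / 6 7 -9 / -2 -6 -6]. Elementwise product with the kernel and sum: 5·-1 + -5·1 + 2·-1 + 6·3 + 7·1 + -9·-1 + -2·1 + -6·1 + -6·3.

-4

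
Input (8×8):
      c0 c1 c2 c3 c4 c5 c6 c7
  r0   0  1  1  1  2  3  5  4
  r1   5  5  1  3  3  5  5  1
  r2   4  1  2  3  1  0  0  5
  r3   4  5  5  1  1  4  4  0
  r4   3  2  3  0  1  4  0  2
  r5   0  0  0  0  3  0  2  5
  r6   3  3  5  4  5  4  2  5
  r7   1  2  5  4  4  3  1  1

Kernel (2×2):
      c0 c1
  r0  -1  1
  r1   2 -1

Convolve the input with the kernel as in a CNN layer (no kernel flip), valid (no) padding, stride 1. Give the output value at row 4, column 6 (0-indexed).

1

The receptive field on the input at this output position is [0 2 / 2 5]. Elementwise product with the kernel and sum: 0·-1 + 2·1 + 2·2 + 5·-1.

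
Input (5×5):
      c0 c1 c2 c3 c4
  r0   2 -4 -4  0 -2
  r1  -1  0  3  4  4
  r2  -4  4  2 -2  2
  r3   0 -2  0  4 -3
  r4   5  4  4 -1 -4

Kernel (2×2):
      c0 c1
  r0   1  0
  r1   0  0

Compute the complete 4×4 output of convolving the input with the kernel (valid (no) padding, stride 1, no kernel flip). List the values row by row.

2 -4 -4 0
-1 0 3 4
-4 4 2 -2
0 -2 0 4

Output[0,0]: The receptive field on the input at this output position is [2 -4 / -1 0]. Elementwise product with the kernel and sum: 2·1.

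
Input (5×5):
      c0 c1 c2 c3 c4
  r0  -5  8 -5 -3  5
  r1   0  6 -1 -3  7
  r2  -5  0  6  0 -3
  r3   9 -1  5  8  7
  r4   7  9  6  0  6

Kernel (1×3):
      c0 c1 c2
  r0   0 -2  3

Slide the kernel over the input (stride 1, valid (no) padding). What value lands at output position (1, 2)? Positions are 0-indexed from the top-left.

27

The receptive field on the input at this output position is [-1 -3 7]. Elementwise product with the kernel and sum: -3·-2 + 7·3.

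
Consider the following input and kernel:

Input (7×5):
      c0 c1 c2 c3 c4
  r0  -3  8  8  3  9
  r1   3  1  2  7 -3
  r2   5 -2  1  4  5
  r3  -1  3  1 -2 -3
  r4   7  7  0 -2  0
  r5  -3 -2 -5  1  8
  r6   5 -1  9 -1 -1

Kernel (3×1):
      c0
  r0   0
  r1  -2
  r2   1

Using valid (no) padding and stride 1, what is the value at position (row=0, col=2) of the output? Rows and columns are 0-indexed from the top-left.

The receptive field on the input at this output position is [8 / 2 / 1]. Elementwise product with the kernel and sum: 2·-2 + 1·1.

-3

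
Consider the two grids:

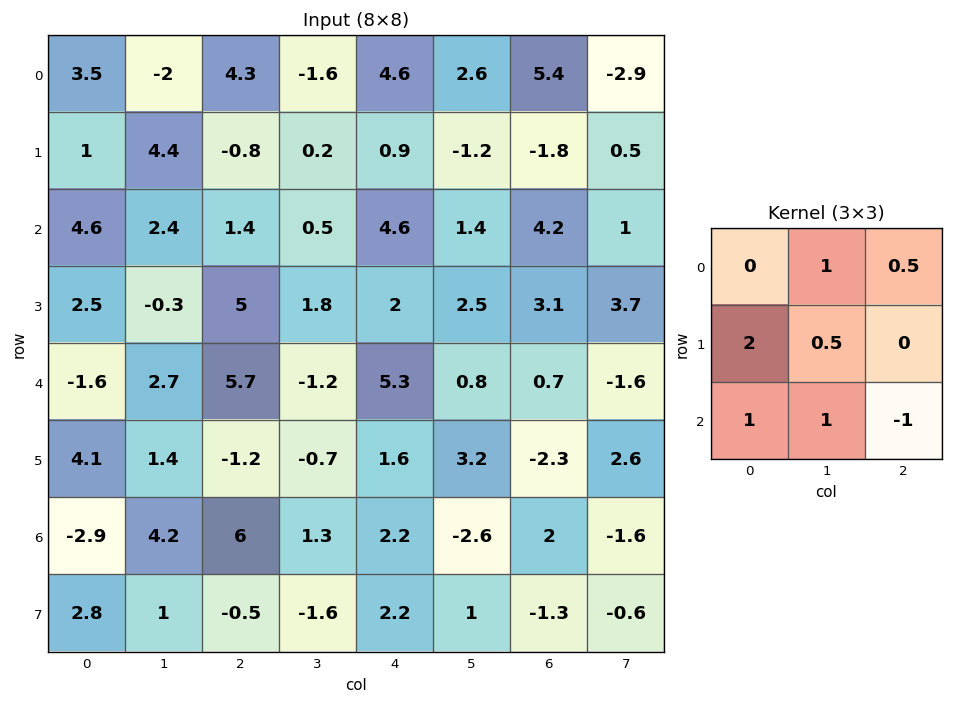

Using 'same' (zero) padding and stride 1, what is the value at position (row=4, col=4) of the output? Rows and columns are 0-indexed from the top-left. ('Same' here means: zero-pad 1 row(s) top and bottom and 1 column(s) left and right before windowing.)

The receptive field on the zero-padded input at this output position is [1.8 2 2.5 / -1.2 5.3 0.8 / -0.7 1.6 3.2]. Elementwise product with the kernel and sum: 2·1 + 2.5·0.5 + -1.2·2 + 5.3·0.5 + -0.7·1 + 1.6·1 + 3.2·-1.

1.2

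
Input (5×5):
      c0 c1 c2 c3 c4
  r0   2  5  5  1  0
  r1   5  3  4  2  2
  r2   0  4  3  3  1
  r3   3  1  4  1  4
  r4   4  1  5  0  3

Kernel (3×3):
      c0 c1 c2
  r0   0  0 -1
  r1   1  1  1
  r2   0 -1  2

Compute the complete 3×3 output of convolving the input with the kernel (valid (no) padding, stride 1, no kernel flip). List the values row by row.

9 11 7
10 6 12
14 -2 14

Output[0,0]: The receptive field on the input at this output position is [2 5 5 / 5 3 4 / 0 4 3]. Elementwise product with the kernel and sum: 5·-1 + 5·1 + 3·1 + 4·1 + 4·-1 + 3·2.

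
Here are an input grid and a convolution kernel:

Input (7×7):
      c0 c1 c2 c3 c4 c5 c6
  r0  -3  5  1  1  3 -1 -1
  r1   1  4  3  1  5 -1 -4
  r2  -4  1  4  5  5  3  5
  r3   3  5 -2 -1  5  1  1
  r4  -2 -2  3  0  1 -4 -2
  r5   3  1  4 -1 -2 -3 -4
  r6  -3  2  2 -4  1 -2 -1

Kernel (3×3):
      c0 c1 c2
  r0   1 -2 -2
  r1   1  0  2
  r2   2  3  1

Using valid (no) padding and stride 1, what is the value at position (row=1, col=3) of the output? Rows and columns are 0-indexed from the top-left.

18

The receptive field on the input at this output position is [1 5 -1 / 5 5 3 / -1 5 1]. Elementwise product with the kernel and sum: 1·1 + 5·-2 + -1·-2 + 5·1 + 3·2 + -1·2 + 5·3 + 1·1.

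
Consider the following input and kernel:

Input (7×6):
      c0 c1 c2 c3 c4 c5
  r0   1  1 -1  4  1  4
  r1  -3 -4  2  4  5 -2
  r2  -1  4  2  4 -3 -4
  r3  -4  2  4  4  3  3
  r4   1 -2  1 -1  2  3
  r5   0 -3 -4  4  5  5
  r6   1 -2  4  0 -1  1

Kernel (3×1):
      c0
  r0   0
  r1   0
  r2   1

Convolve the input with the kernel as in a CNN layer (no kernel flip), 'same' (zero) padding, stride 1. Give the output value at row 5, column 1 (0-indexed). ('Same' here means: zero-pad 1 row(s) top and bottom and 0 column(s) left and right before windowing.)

The receptive field on the zero-padded input at this output position is [-2 / -3 / -2]. Elementwise product with the kernel and sum: -2·1.

-2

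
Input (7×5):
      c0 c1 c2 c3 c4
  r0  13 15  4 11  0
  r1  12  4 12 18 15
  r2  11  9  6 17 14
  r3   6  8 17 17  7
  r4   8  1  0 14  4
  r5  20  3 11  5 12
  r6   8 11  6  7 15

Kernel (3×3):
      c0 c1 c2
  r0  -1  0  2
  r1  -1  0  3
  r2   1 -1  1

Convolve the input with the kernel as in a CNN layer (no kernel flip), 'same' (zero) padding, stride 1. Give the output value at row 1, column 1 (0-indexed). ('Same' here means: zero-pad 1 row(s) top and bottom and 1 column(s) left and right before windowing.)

The receptive field on the zero-padded input at this output position is [13 15 4 / 12 4 12 / 11 9 6]. Elementwise product with the kernel and sum: 13·-1 + 4·2 + 12·-1 + 12·3 + 11·1 + 9·-1 + 6·1.

27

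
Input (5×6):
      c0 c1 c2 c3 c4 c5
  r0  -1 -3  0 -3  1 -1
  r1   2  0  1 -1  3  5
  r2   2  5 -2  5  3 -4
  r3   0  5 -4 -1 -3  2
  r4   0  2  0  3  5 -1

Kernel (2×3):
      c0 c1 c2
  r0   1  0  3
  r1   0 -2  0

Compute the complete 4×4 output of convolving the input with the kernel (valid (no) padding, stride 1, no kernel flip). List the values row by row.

Output[0,0]: The receptive field on the input at this output position is [-1 -3 0 / 2 0 1]. Elementwise product with the kernel and sum: -1·1 + 0·3 + 0·-2.

-1 -14 5 -12
-5 1 0 8
-14 28 9 -1
-16 2 -19 -5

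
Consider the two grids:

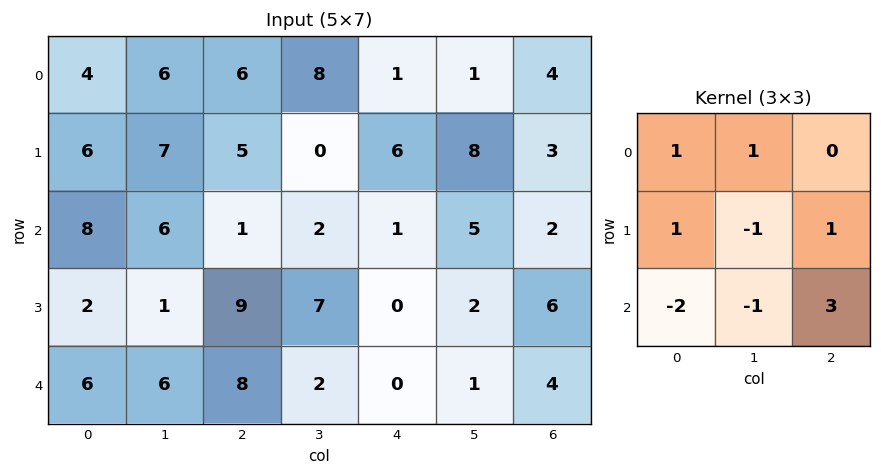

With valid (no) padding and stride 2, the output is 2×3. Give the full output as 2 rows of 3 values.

Output[0,0]: The receptive field on the input at this output position is [4 6 6 / 6 7 5 / 8 6 1]. Elementwise product with the kernel and sum: 4·1 + 6·1 + 6·1 + 7·-1 + 5·1 + 8·-2 + 6·-1 + 1·3.

-5 24 2
30 -13 21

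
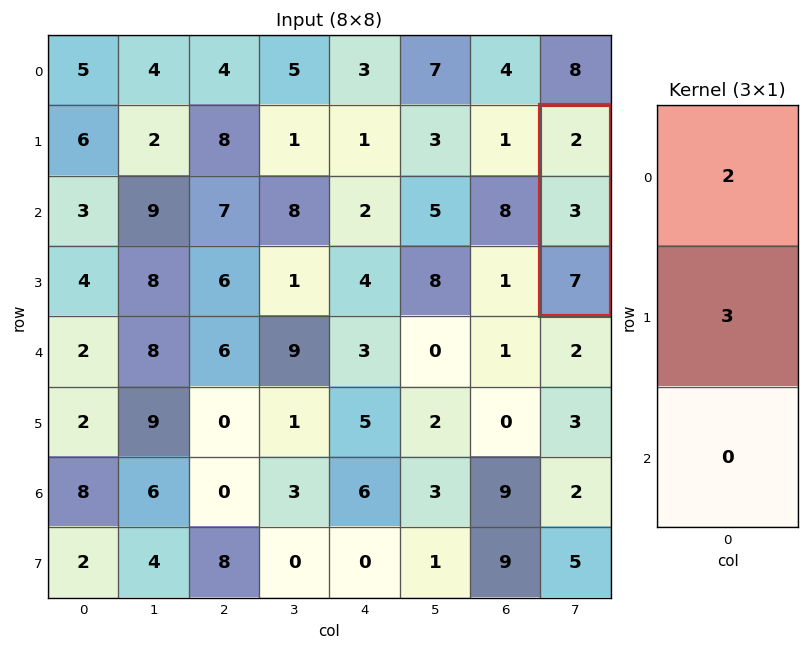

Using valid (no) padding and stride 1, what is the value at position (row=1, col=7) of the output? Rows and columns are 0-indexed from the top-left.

The receptive field on the input at this output position is [2 / 3 / 7]. Elementwise product with the kernel and sum: 2·2 + 3·3.

13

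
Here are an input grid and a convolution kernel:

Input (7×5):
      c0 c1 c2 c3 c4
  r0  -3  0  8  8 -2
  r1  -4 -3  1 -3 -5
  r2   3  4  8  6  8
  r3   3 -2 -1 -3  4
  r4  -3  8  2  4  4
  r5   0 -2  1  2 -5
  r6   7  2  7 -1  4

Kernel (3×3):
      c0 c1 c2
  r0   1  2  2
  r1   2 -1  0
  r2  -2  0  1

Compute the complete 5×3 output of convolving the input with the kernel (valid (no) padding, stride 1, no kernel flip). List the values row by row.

Output[0,0]: The receptive field on the input at this output position is [-3 0 8 / -4 -3 1 / 3 4 8]. Elementwise product with the kernel and sum: -3·1 + 0·2 + 8·2 + -4·2 + -3·-1 + 3·-2 + 8·1.

10 23 17
-13 -6 1
43 17 37
-16 10 -6
12 10 8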